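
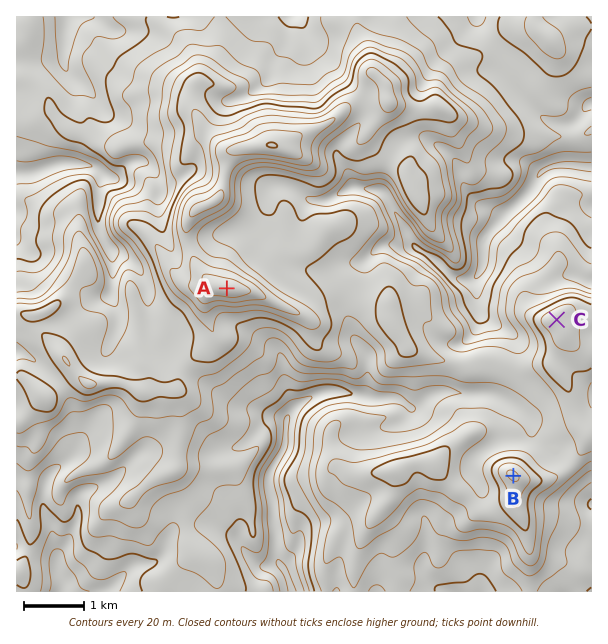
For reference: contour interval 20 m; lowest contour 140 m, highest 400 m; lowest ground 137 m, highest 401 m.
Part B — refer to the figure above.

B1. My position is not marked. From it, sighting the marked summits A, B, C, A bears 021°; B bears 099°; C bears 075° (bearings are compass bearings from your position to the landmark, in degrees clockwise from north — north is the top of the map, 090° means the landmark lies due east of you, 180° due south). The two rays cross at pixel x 175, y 422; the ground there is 275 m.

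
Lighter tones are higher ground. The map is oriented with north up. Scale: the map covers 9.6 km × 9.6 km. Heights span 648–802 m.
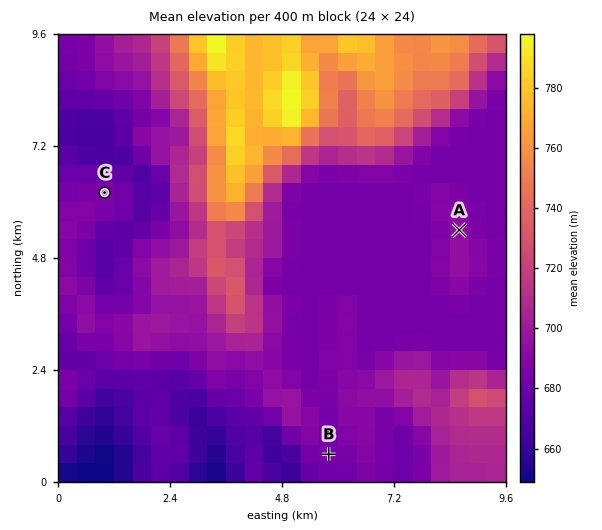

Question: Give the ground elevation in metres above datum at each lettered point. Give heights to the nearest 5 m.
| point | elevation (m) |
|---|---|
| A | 695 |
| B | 685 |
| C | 685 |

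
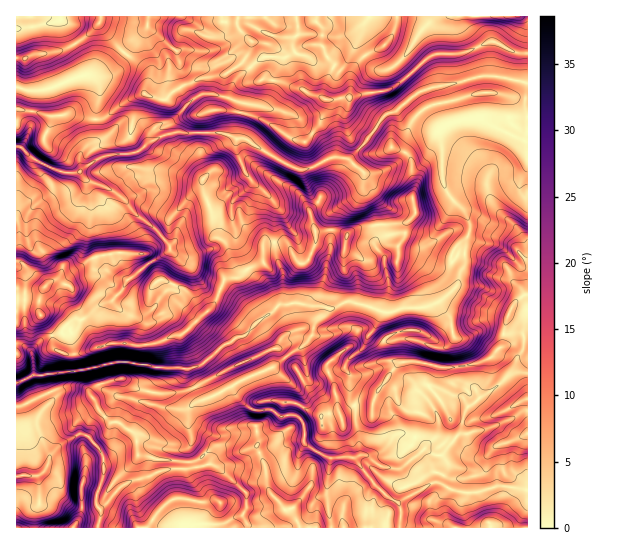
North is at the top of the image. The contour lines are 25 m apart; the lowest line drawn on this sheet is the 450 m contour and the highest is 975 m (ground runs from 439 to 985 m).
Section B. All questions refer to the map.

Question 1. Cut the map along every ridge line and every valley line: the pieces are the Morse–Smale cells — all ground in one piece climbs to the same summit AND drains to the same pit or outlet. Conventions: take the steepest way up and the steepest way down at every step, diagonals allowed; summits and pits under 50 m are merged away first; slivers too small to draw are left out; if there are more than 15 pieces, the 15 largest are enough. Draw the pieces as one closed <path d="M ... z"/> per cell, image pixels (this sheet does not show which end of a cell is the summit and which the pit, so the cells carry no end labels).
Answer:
<path d="M418 93l-23 19-8 1-37 46-19-2-24 12-13-1-49-29-10 0-10-6-42-1-18 3-15 6-13 11-28 3-24 12-5 6 6 7 16 5 20 12 19 22 10 6 10 10 10 14-42 30-6 11-12 11-12 4-17 15-11 1-10 12-8 2 0 12 10 6 11 2 40-12 32 2 13-2 12-7 11-1 30-28 13-28 14-2 8-8 17-7-1-15 3-3 20-1 9 15 7 6 6-3 7-15 0-15 23 0 9 4 15-8 44-4-1 11-6 11 0 4 22 3 18 11 11 0 9-10 6 0 0-12 6-15-8-17-12-11-7-12-1-36-4-15 4-8-12-12z"/><path d="M315 16l-92 0 0 5 14 0 3 9-26 7-9-1-16-7-6 2-15 27 0 21 5 12-8 9-16-4-5-3 4-11 0-9-6-8-17-12-23 19-12 3 9 10 1 10-4 14 0 28-1 4-8 4-7 10 1 14 20-12 8-2 24-2 25-16 17-5 8 0 42 1 10 6 10 0 49 29 13 1 24-12 19 2 37-46 8-1 27-21 59-15 16 0 26 7 5-1 0-28-18-3-16-10-4 0-28 12-28 2-9 5-15 15-20 14-63 11-4-2 0-7 10-28-6-6-6-12 2-16-7-7z"/><path d="M351 301l-8 2-9 5-36-5-17 1-10 9-12 7-13 15-9 2-14 8-22 20-12 4-31-1-39-7-38 10-42 5-6-2 0-15-2-8-8-6-6-1-1 62 7-1 36-17 22-1 8 6 10 16-10 14-1 14 9 9 6 13 10-6 15-18-1-1 4-3 6 8 1 16 21 5 30 3 12-4 4-5-13-12-4-16 0-15 3-6 7-4 13-4 20-10 6 10 10 10 8 4 12-2 4-9 24 3 4 2 4-4 0-6-15-14 5 0 10-5 3-4 5 9 6 0 13-9 12-3 13-16 8-4 5-14 7-8 1 3 13 11 21-2 23 8 10 1 10-9-2-20-14-16-15 5-20 0-20 5-8-5z"/><path d="M406 223l-44 4-15 8-9-4-21 1-1 10-4 11-4 8-6 3-7-6-9-15-20 1-3 3 1 15-17 7-8 8-14 2-13 28-30 28-11 1-12 7-13 2-32-2-40 12-17-4-4-4-1-10-3-1-6 3-11 12 1 23 6 2 42-5 38-10 39 7 31 1 12-4 22-20 14-8 9-2 13-15 12-7 10-9 17-1 36 5 9-5 8-2 31 11 11 0 9-4 27-1 13-7 14-13 9-25 0-8-6-1-9 10-11 0-18-11-22-3 0-4 6-11z"/><path d="M21 147l-5 0 0 152 21 2 2 2 0 8 12 22 6 2 4-2 10-12 11-1 17-15 12-4 12-11 6-11 42-30-10-14-10-10-10-6-24-26-31-13-7-8-12 1-20-6-14-8z"/><path d="M270 409l-2 1-3 12-9 5 3 15-4 5-14 4-11-6-12 0-13 9 5 10 9 4 28 26 0 15-4 5 4 12 2 2 116 0 3-33 7-10-18-24-4-4-22 2-14-7-13-10 0-17-5-8-5-2-15 1z"/><path d="M527 16l-210 0-1 6 7 7-2 16 6 12 6 6-10 28 0 7 12 2 55-11 20-14 15-15 9-5 28-2 28-12 4 0 24 12 9 0z"/><path d="M469 237l-4 4 0 12 16 2 14 8 8 1 5 5 4 12 12 13-11 11-5 10-5 30-13 14-27 8-21 1-25-7-18 2-22 28-6 14-16 1 1 19 4 12-1 9 2 9 8 1 12-4 4-3 7-11 7-5 19 6 7 9 11-11 3-7 0-11-8-16 6-7 6-4 16 4 10 11 26-19 12-12 11-4 10 1 0-104-7-2-20-20-6-3-14-1z"/><path d="M475 253l-10 1 0 8-9 25-19 16 14 16 2 20-10 9-10-1-23-8-21 2-13-11-1-3-7 8-5 14-8 4-10 12 0 4 4 5 0 21 5 10 17 0 6-14 22-28 18-2 25 7 21-1 27-8 13-14 5-30 5-10 11-11-12-13-4-12-5-5-8-1z"/><path d="M481 119l-22 1-19 10-1 5 4 15 1 36 7 12 12 11 6 12 2 6-3 10 2 2 31 8 20 20 6 1 1-126z"/><path d="M522 372l-15 4-12 12-26 19-7-10-16-5-5 1-9 8-1 2 8 16 0 11-3 7-12 12 10 6 8 1 5 6-2 8-7 13 12 6 16 4 15-1 13-5 34 2 0-115z"/><path d="M405 433l-11 3-9 13-7 4-9 3-8-1-8 3 26 31 20 14 2 7 0 18 127-1-1-38-33-2-23 6-21-4-13-7 8-12 0-11-6-4-5 0-9-6-1-4-6-6z"/><path d="M211 464l-24 5-21 0-41 15-25 25 1 6-4 12 150 1-4-11 4-8 0-15-28-26z"/><path d="M89 75l-47 16-16 0-9-4-1 59 5 1 12 12 14 8 20 6 12-1 2-3-1-14 7-10 8-4 1-4 0-28 4-14-3-13z"/><path d="M81 387l-22 1-43 19 1 121 18-1 0-14 5-14-3-22 8-7 4-13 10-12 8-5 14-7 7 2 1-12 10-14-10-16z"/>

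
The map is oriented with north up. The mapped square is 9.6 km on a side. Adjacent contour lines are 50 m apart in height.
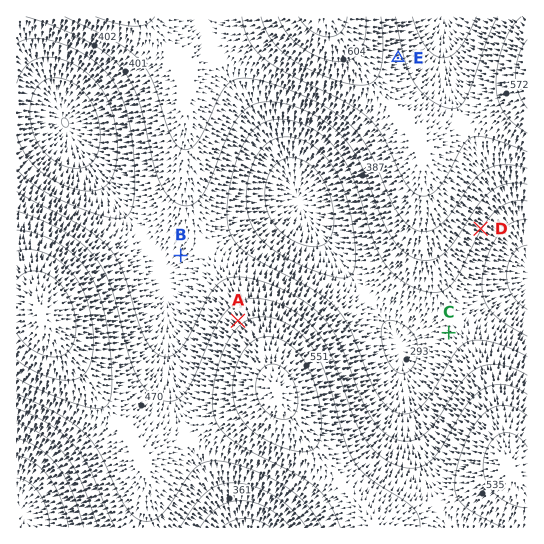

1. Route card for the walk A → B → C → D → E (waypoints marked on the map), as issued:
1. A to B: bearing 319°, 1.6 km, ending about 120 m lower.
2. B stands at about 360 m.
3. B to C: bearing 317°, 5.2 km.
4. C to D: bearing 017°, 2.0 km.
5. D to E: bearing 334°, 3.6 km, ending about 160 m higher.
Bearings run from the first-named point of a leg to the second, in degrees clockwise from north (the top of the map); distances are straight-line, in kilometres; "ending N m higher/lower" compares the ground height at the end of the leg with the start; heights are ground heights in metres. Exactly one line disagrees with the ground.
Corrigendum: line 3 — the bearing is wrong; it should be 106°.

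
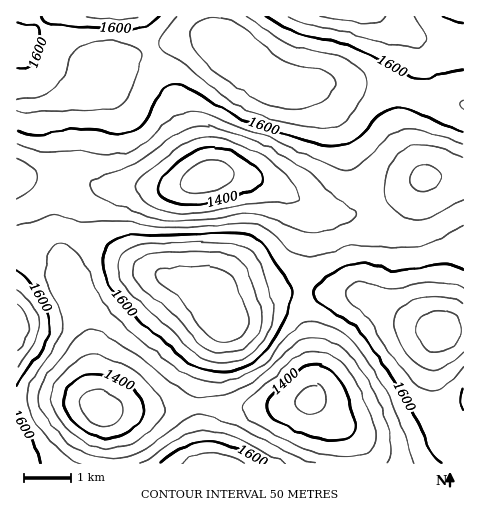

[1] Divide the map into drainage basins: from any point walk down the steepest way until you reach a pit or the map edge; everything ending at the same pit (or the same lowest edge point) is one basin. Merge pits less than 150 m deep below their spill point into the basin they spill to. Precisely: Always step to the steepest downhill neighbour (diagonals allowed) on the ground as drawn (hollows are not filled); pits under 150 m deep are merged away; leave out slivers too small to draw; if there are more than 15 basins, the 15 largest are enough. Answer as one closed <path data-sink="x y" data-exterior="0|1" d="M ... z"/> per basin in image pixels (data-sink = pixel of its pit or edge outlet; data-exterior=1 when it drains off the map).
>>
<path data-sink="207 178" data-exterior="0" d="M208 38l-27 1-66 23-9 5-5 10-9 9-14 7-36 12-26 1 0 152 5-8 20-17 9-5 11 0 29 11 51 29 41 13 20 9 7 5 12 20 10-3 26-12 26-8 26-1 46 3 13 4 32 19 34 13 8 1 21-3 1-223-38-6-36-12-20-3-54 0-21 3-15-1-16-8-41-34z"/><path data-sink="101 409" data-exterior="0" d="M463 16l-446 0-1 89 20 1 37-11 19-9 18-22 77-26 21 0 13 5 43 35 21 9 31-3 54 0 20 3 36 12 37 6z"/><path data-sink="312 399" data-exterior="0" d="M309 291l-18 0-24 5-47 19 0 13-15 39-6 23-1 31 6 41 2 2 256 0 0-11-11-15-7-15-10-37 0-33 7-21-41-15-40-22z"/>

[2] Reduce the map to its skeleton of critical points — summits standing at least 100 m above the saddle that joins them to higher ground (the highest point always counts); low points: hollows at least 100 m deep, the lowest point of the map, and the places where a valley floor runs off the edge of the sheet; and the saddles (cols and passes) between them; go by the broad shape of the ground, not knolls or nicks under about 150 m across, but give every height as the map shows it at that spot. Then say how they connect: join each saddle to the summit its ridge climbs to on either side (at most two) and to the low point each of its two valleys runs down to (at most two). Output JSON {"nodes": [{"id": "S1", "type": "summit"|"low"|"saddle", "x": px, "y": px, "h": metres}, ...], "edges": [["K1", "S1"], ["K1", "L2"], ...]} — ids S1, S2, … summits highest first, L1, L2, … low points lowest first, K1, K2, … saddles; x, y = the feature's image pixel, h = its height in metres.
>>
{"nodes": [
{"id": "S1", "type": "summit", "x": 215, "y": 307, "h": 1792},
{"id": "S2", "type": "summit", "x": 441, "y": 330, "h": 1781},
{"id": "S3", "type": "summit", "x": 229, "y": 49, "h": 1749},
{"id": "S4", "type": "summit", "x": 17, "y": 328, "h": 1743},
{"id": "S5", "type": "summit", "x": 215, "y": 463, "h": 1694},
{"id": "L1", "type": "low", "x": 101, "y": 409, "h": 1319},
{"id": "L2", "type": "low", "x": 207, "y": 178, "h": 1320},
{"id": "L3", "type": "low", "x": 312, "y": 399, "h": 1340},
{"id": "L4", "type": "low", "x": 360, "y": 17, "h": 1479},
{"id": "K1", "type": "saddle", "x": 411, "y": 94, "h": 1614},
{"id": "K2", "type": "saddle", "x": 302, "y": 292, "h": 1596},
{"id": "K3", "type": "saddle", "x": 56, "y": 228, "h": 1553},
{"id": "K4", "type": "saddle", "x": 61, "y": 178, "h": 1517},
{"id": "K5", "type": "saddle", "x": 376, "y": 208, "h": 1507},
{"id": "K6", "type": "saddle", "x": 199, "y": 406, "h": 1494}],
"edges": [["K1", "S3"], ["K1", "L2"], ["K1", "L4"], ["K2", "S1"], ["K2", "S2"], ["K2", "L2"], ["K2", "L3"], ["K3", "S1"], ["K3", "S4"], ["K3", "L1"], ["K3", "L2"], ["K4", "S3"], ["K4", "S4"], ["K4", "L2"], ["K5", "S2"], ["K5", "S3"], ["K5", "L2"], ["K6", "S1"], ["K6", "S5"], ["K6", "L1"], ["K6", "L3"]]}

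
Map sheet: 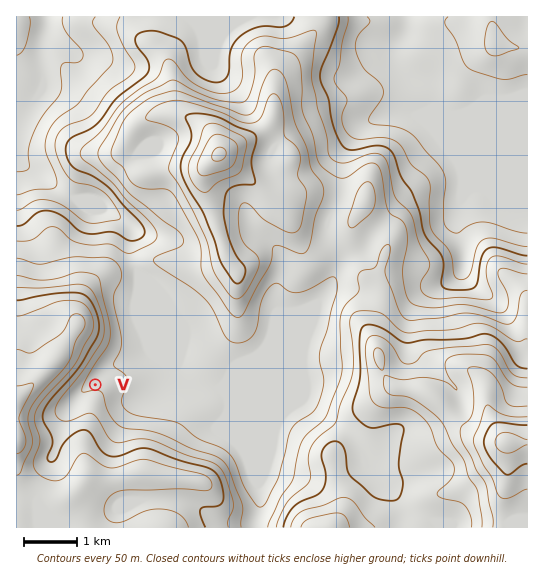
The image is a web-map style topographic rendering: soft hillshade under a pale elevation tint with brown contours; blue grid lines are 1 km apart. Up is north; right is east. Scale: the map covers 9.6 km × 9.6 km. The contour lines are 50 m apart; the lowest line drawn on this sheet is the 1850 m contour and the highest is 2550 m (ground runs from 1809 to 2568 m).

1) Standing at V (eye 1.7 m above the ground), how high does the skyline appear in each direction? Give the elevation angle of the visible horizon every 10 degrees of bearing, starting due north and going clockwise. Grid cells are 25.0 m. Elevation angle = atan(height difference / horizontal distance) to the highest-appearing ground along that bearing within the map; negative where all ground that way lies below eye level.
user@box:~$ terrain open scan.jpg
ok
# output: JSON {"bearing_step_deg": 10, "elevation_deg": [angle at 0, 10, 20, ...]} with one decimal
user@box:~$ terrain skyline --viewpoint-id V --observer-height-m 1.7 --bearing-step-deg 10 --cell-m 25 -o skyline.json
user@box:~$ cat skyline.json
{"bearing_step_deg": 10, "elevation_deg": [7.9, 3.6, 1.3, 3.0, 2.0, 2.1, 0.9, 0.2, 1.7, 2.3, 2.9, 1.7, 2.7, 3.5, 4.8, 5.9, 6.1, 5.9, 6.8, 7.2, 6.8, 5.3, 5.6, 8.8, 9.4, 9.9, 11.6, 13.6, 15.6, 17.0, 17.8, 17.8, 16.8, 15.1, 12.8, 11.0]}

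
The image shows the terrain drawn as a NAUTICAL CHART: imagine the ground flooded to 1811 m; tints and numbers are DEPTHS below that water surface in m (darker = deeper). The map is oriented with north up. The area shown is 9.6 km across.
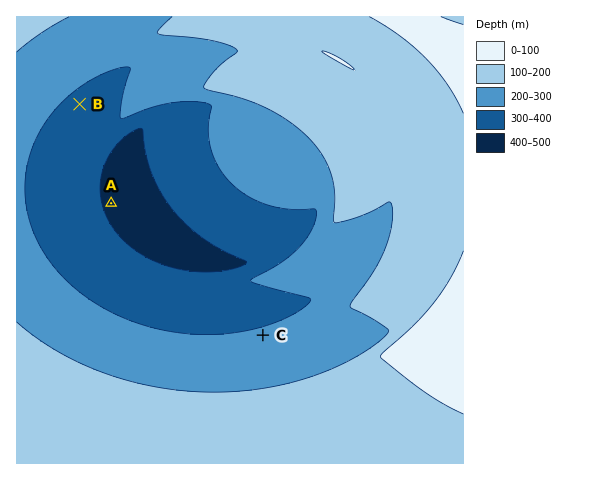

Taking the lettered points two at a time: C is higher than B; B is higher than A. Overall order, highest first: C B A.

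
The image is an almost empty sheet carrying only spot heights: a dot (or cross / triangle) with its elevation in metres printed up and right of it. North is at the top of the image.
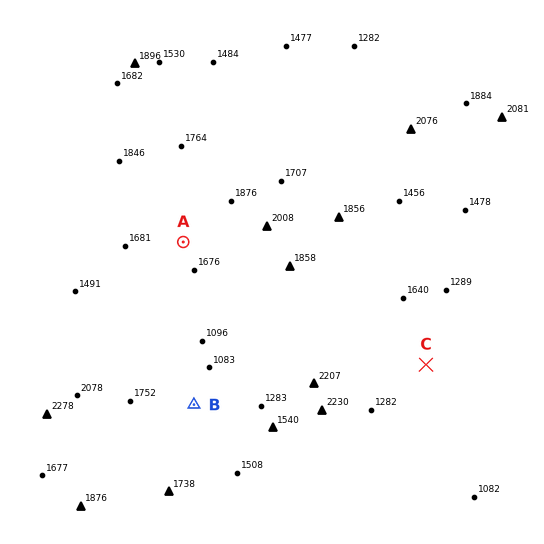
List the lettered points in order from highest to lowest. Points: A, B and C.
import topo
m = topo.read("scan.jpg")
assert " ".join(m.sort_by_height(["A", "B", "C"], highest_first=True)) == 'A B C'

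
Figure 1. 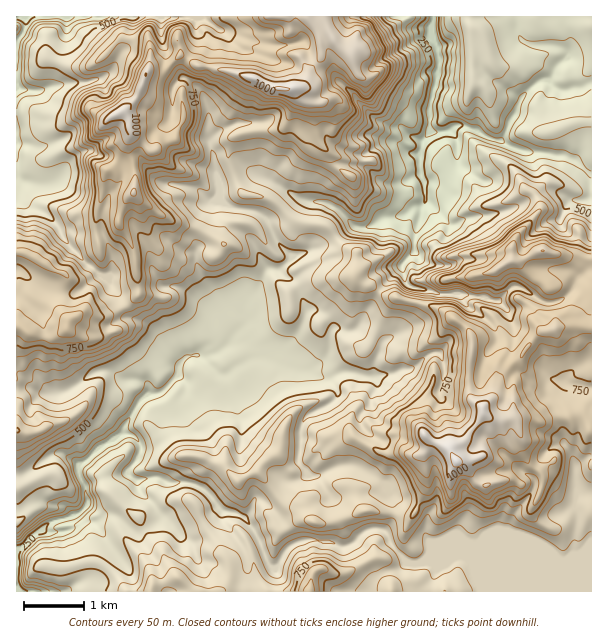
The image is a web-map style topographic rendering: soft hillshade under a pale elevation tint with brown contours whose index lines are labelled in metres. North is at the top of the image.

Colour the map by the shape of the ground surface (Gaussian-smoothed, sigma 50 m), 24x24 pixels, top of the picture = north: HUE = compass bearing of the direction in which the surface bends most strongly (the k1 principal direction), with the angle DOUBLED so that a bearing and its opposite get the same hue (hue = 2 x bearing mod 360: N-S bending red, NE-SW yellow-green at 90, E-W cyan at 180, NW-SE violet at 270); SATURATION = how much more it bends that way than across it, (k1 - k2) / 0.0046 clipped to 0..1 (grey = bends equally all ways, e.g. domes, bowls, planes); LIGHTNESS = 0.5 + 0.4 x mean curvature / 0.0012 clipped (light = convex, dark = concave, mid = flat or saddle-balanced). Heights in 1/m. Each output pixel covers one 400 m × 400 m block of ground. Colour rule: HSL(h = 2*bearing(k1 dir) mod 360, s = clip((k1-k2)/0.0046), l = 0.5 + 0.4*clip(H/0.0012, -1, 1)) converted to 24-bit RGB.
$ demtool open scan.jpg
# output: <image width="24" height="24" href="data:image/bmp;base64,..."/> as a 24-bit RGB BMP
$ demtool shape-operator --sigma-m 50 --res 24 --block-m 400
<image width="24" height="24" href="data:image/bmp;base64,Qk32BgAAAAAAADYAAAAoAAAAGAAAABgAAAABABgAAAAAAMAGAAATCwAAEwsAAAAAAAAAAAAAiQCcMdM2U6JpXnyBOo6+4L2ZgobLTWW1uIOKZGuHPKu1Q0/B99HWV3XTSXR6brpliW2lXYmhpHmQeXJ+f39/f39/f39/f39/EKrMwbbWpYu2g5arWDh4WrxuhLppcTdhpLaRlruEmxVfFXZHus59WRot1Iy8tkrOe5Y7aHV8gn9yf39/f39/f35+hHhicX10ALQIFS4Fxk61m1VsnqhmTo5PeD5LdZxda6umwzOHxlhvvyuhz+0Nk9E8Gz0OTBAm3dd6fWUxUW1HcHpNaU1HmIk0kNO+aVeH0YGd1yHPADMVx1A1gL+hn1mif2WjxuXMOxEmQYAZqq9XdqmdkahjfFeS08vzQWHJ6nd/ggytIr9k07teG1Za3fiRK1RAYWaWq3a0qaLNIwDBw+3EkYk+iHMkYWUbdCcTU4ekxZnnar2LUo9ch0Jdh6OskmRgVjZJo1lIIhLX/28lsu/Qiq/p+akvZr+sXTB7YJU0WJMkQxAEKNJ91XroXjTVz8PszuDxmubiLS1j0JmwLHqqvYOLd3E8fTtDYD/O0/LuJTqe0/DLgZrRcSA2Mr5N436iNB5y2szuuJXWYa93IYM2QGIHQ8pbQ4hDXlA2wcByNjZytX6aPxzCmZ/Lr5vNa6XYUjqM2J9el8rr1pDLl0Y7YYmo06qOLxdIhc2KV704gmm19NfuVXyrKHibfceHiHKAdIB3eIVjV21VQW9d9cvbG49wpaxXN2KzUHa2udyUg1csUhky8PTXb6C/f4u3fVO0iZ2zopJKSEMpK2cn1IKoomGHPXEjQ6BBj29sd4OIeH11Z4BpVnRCn19NO6VZl3VCPF5AiFNzzhtzwN6PnIs+xLtsbj9ZZmxRi3dWd0I7p4BXf31AN0YaRnJJc5iSV1KKeZ1fjmxyeIiBgIN4enNudWliiFBMlKFTkqNEFVQjo2sB3cyYOJqRvWudpXhDeHNUWYJYiJLWoIrUq7vYu7rkiqvZQnRsgHBsdYaQc4Z3gIN2hWx1dntXp6F5TpiXtYGLRHZvgVyo2TS1PtU4a3jPOVl64oOvoKvKW1egnmNzWJWm58DXY5O0wyNNfEs9VYpSXYaBe4J+dnh+cl2BnsWNnlRUjVtXPmJFo1pUQYBpndjvzPP66FKwZw5ej9WfyX7Di3SllX5sem1HQZcrpEF5ozmEk+e/1FE9VkhkZHNWa3FmXnKGvHGMimiWqIKTjsLEyPz0TwDipDoAMxIAPzgBAJAHlDQBWM8tUpBci5hIpOXdwFDYiSAXk74+0iOsoMa9ejynwMiSRohdNYlHQZl+aYaogHCw29WbcYgVAjdL/0KQcnL/zo/15Lf0XNO/gJVEU4umxdTkpkx0OA804WF/j+V9qzOnlmtFM1Rt3KvTgjrJRprTomZIQWA5YN2iqL7i6Z3vEgWHdOaqbI/UWW7K99bUKrnyqK3uzRDQk2w9YhJIXW+9t0PS549xY9JSxOjuTHWzn1Vzzjk2aiNToNTHuc/jfQ4vSm4HQEwiK19Oj3xAnXUuRlojJ1sZ/4x9BC4vfOGBd31YSqB2RidQ2pld5rCbg+G/YyEkYUQvVjJqlN3FkNHbazIlOiIRgzhCs+6rWKPBWnaqRkyKTIF0iK/W0mHHgeqBnDFzMHw9j1x/eYBgGxo37PXWit5JTgoXI+ckI9NPPjN9h49NZ0E/n26IflVyoOm861HOMdDIKSdzqLJ6T3eMgk1DiuKvlT+ux5GzdUBbk0mEllCGORC9U1kA3rh/fL3k6nPNObraijGwm2ptdVBiUJZ/ps62ZdNIH9Iwey1HGEBgl8izUDq1ge6UcBoKZ0kaf30uYpNmqK+AhWSuLRpy8ND7n+2vS0Rz0HFOLjukM4JeqmkuI2CLwmhOd3E20cVzGZYzLJE5fM5oXgRZgHYPrHIXF6amy5uqmo2tjoSmwK8/PkKAhczbTrrX9r/UyKN0IdzNhBp9ZT8+k1dZwVrIp+3bs+Pmrrb2twAoRo50hLNcDCFP7sfSbsq/S0GNTbhfWoOAinxmtSDTRI9rt64PFjgCGkQy+N7Teg5t7QTWy+H31Oj3gb7pxkR51J+IMQIt0vnV2tPyQrKtBQ8uzsKWs4dvjXWpU6yATJOJn2h2JDLFjcO4P1yB89jqHlhv2/Wg6CP/RsLPaoJJX0IsVSoiY8gbyTtkYpPD6+7dINa/bVPOGAQvwclvoLeOYWZ7jGFgh11QhIZgAFJO7c8vD1xQK2kRwdEB/+QWutwAWw81jhxJsUZ7pFbZb2vce8KKJa5k5u1ibSA45kW2HgdvitmWm6l1alZzm4WYfoKYeX+c"/>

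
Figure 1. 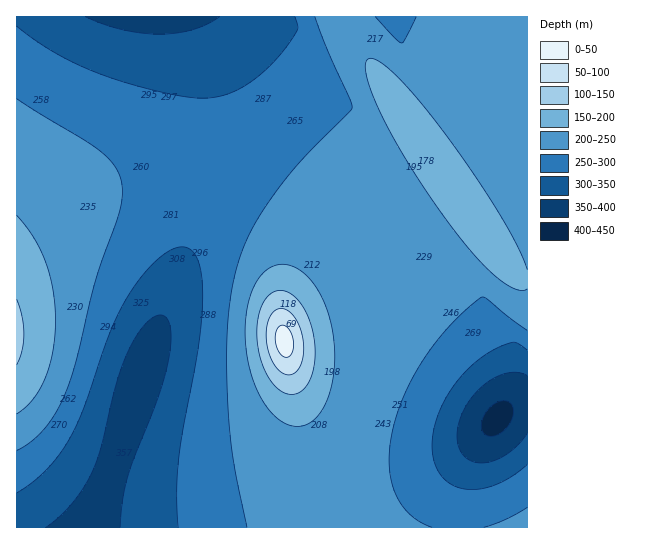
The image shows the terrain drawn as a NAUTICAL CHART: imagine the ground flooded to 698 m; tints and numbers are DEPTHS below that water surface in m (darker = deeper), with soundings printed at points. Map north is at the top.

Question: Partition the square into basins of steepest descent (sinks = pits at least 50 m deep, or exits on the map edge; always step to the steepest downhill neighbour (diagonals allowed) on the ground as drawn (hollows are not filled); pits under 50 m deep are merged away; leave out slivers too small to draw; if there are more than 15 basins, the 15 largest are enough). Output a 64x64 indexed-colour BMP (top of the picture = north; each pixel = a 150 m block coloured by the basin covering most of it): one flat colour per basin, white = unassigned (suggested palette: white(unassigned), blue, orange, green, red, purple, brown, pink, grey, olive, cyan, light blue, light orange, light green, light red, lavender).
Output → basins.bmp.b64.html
<image width="64" height="64" href="data:image/bmp;base64,Qk12CAAAAAAAAHYAAAAoAAAAQAAAAEAAAAABAAQAAAAAAAAIAAATCwAAEwsAABAAAAAAAAAA////ALR3HwAOf/8ALKAsACgn1gC9Z5QAS1aMAMJ34wB/f38AIr28AM++FwDox64AeLv/AIrfmACWmP8A1bDFABERERERERERERERERERERERERESIiIiIiIiIiIiIiIiERERERERERERERERERERERERERIiIiIiIiIiIiIiIiIRERERERERERERERERERERERERIiIiIiIiIiIiIiIiIhEREREREREREREREREREREREREiIiIiIiIiIiIiIiIiERERERERERERERERERERERERESIiIiIiIiIiIiIiIiIRERERERERERERERERERERERERIiIiIiIiIiIiIiIiIhERERERERERERERERERERERERIiIiIiIiIiIiIiIiIiEREREREREREREREREREREREREiIiIiIiIiIiIiIiIiIRERERERERERERERERERERERESIiIiIiIiIiIiIiIiIhERERERERERERERERERERERERIiIiIiIiIiIiIiIiIiEREREREREREREREREREREREREiIiIiIiIiIiIiIiIiIREREREREREREREREREREREREiIiIiIiIiIiIiIiIiIhERERERERERERERERERERERESIiIiIiIiIiIiIiIiIiERERERERERERERERERERERERIiIiIiIiIiIiIiIiIiIRERERERERERERERERERERERIiIiIiIiIiIiIiIiIiIhEREREREREREREREREREREREiIiIiIiIiIiIiIiIiIiERERERERERERERERERERERESIiIiIiIiIiIiIiIiIiIRERERERERERERERERERERERIiIiIiIiIiIiIiIiIiIhEREREREREREREREREREREREiIiIiIiIiIiIiIiIiIiEREREREREREREREREREREREiIiIiIiIiIiIiIiIiIiIRERERERERERERERERERERESIiIiIiIiIiIiIiIiIiIhERERERERERERERERERERERIiIiIiIiIiIiIiIiIiIiEREREREREREREREREREREREiIiIiIiIiIiIiIiIiIiIRERERERERERERERERERERESIiIiIiIiIiIiIiIiIiIhERERERERERERERERERERESIiIiIiIiIiIiIiIiIiIiERERERERERERERERERERERIiIiIiIiIiIiIiIiIiIiIREREREREREREREREREREREyIiIiIiIiIiIiIiIiIiIhERERERERERERERERERERETMiIiIiIiIiIiIiIiIiIiERERERERERERERERERERERMzIiIiIiIiIiIiIiIiIiIREREREREREREREREREREREzMzIiIiIiIiIiIiIiIiIhERERERERERERERERERERERMzMyIiIiIiIiIiIiIiIiEREREREREREREREREREREREzMzMyIiIiIiIiIiIiIiIRERERERERERERERERERERETMzMzMiIiIiIiIiIiIiIhEREREREREREREREREREREREzMzMzIiIiIiIiIiIiIiERERERERERERERERERERERETMzMzMyIiIiIiIiIiIiIRERERERERERERERERERERERMzMzMzMiIiIiIiIiIiIhEREREREREREREREREREREREzMzMzMzMiIiIiIiIiIiMRERERERERERERERERERERETMzMzMzMzIiIiIiIiIiIzERERERERERERERERERERETMzMzMzMzMyIiIiIiIiIjMzERERERERERERERERERERMzMzMzMzMzMiIiIiIiIiMzMxERERERERERERERERERMzMzMzMzMzMzMiIiIiIiIzMzMxERERERERERERERETMzMzMzMzMzMzMzIiIiIiIjMzMzMzEREREREREREREzMzMzMzMzMzMzMzMyIiIiIiMzMzMzMzMRERERERERMzMzMzMzMzMzMzMzMzIiIiIiIzMzMzMzMzMzERETMzMzMzMzMzMzMzMzMzMzIiIiIiIjMzMzMzMzMzMzMzMzMzMzMzMzMzMzMzMzMzMiIiIiIiMzMzMzMzMzMzMzMzMzMzMzMzMzMzMzMzMzMiIiIiIiIzMzMzMzMzMzMzMzMzMzMzMzMzMzMzMzMzMiIiIiIiIjMzMzMzMzMzMzMzMzMzMzMzMzMzMzMzMzMyIiIiIiIiMzMzMzMzMzMzMzMzMzMzMzMzMzMzMzMzMyIiIiIiIiIzMzMzMzMzMzMzMzMzMzMzMzMzMzMzMzMyIiIiIiIiIjMzMzMzMzMzMzMzMzMzMzMzMzMzMzMzMzIiIiIiIiIiMzMzMzMzMzMzMzMzMzMzMzMzMzMzMzMzIiIiIiIiIiIzMzMzMzMzMzMzMzMzMzMzMzMzMzMzMzIiIiIiIiIiIjMzMzMzMzMzMzMzMzMzMzMzMzMzMzMzMiIiIiIiIiIiMzMzMzMzMzMzMzMzMzMzMzMzMzMzMzMiIiIiIiIiIiIzMzMzMzMzMzMzMzMzMzMzMzMzMzMzMiIiIiIiIiIiIjMzMzMzMzMzMzMzMzMzMzMzMzMzMzMyIiIiIiIiIiIiMzMzMzMzMzMzMzMzMzMzMzMzMzMzMyIiIiIiIiIiIiIzMzMzMzMzMzMzMzMzMzMzMzMzMzMyIiIiIiIiIiIiIjMzMzMzMzMzMzMzMzMzMzMzMzMzMzIiIiIiIiIiIiIiMzMzMzMzMzMzMzMzMzMzMzMzMzMzIiIiIiIiIiIiIiIzMzMzMzMzMzMzMzMzMzMzMzMzMzMiIiIiIiIiIiIiIjMzMzMzMzMzMzMzMzMzMzMzMzMzMiIiIiIiIiIiIiIi"/>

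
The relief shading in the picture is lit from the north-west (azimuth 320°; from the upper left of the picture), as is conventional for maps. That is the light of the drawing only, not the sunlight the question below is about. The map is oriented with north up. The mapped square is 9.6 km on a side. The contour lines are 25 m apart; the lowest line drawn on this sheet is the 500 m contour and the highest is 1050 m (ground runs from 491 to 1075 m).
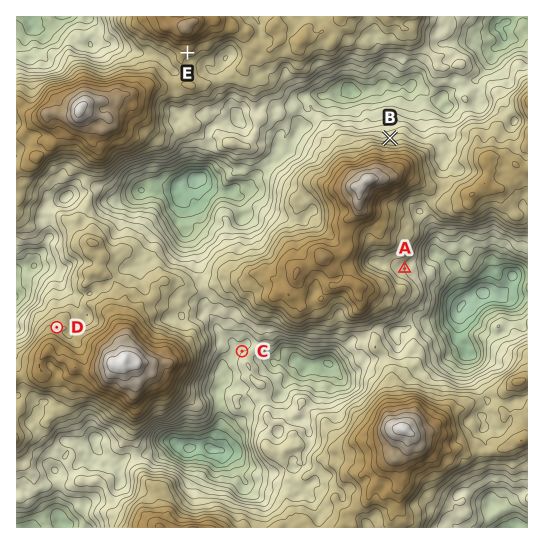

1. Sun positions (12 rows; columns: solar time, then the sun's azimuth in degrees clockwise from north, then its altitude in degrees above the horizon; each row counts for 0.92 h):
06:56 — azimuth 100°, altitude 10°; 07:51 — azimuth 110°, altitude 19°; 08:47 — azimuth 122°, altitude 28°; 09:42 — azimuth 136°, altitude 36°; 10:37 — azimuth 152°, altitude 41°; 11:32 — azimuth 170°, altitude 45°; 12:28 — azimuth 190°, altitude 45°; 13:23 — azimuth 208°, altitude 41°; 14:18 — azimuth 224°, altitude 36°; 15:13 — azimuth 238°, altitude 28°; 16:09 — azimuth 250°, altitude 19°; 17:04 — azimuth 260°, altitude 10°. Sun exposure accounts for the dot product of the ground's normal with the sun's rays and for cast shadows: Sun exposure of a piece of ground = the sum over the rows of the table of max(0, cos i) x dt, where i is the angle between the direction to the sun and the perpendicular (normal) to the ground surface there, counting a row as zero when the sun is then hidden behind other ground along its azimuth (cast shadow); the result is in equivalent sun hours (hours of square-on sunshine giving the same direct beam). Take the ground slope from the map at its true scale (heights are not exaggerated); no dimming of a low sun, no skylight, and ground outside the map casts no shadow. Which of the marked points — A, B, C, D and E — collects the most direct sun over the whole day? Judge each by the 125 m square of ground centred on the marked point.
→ E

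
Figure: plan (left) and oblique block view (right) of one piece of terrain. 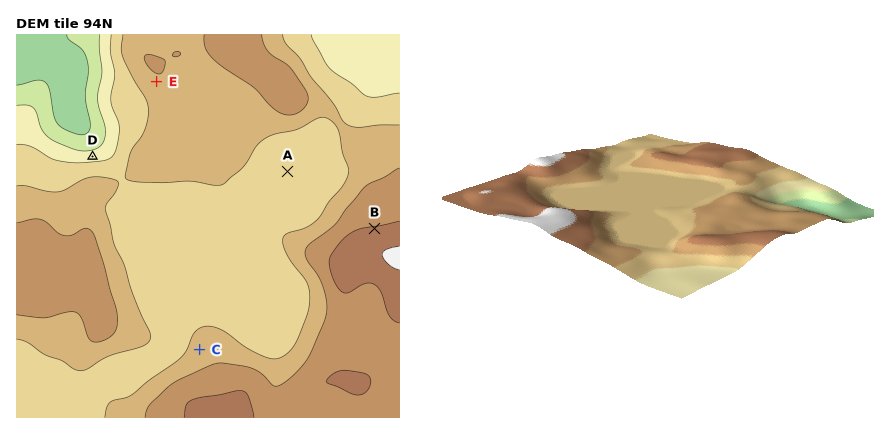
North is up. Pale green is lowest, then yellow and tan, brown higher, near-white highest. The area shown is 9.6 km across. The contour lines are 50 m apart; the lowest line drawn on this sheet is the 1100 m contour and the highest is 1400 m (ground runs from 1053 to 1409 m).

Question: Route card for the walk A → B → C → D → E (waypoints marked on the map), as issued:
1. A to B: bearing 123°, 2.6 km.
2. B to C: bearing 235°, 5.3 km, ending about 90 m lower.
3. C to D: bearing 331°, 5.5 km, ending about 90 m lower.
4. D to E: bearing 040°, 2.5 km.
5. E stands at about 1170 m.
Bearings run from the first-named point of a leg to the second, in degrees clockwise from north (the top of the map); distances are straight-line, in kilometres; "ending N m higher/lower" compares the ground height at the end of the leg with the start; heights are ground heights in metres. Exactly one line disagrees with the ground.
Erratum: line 5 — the height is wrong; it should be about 1290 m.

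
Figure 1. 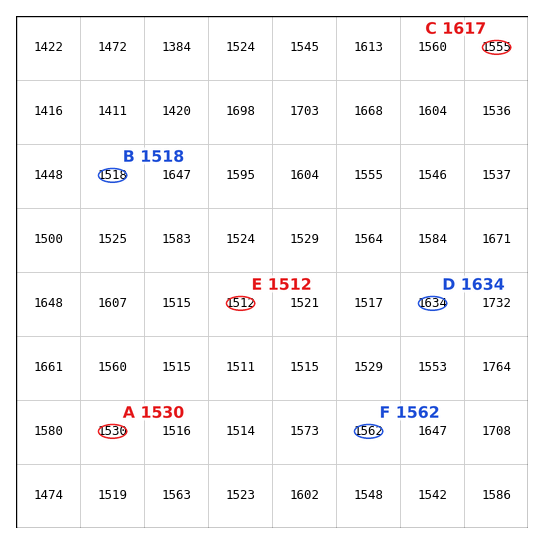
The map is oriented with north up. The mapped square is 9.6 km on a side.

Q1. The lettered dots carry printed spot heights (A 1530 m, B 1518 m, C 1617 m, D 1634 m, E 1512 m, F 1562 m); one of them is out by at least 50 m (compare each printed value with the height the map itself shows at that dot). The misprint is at C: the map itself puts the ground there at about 1555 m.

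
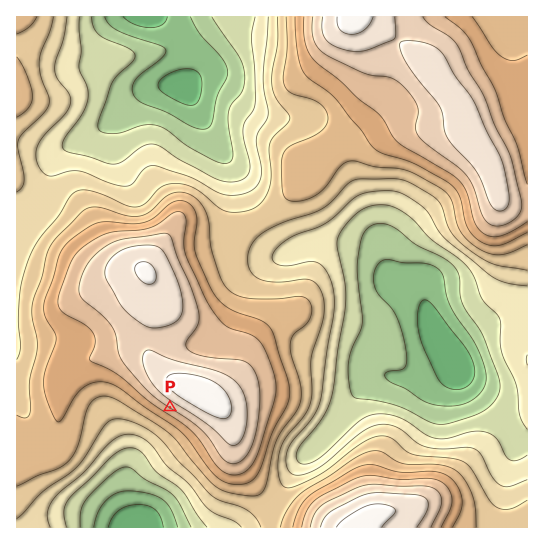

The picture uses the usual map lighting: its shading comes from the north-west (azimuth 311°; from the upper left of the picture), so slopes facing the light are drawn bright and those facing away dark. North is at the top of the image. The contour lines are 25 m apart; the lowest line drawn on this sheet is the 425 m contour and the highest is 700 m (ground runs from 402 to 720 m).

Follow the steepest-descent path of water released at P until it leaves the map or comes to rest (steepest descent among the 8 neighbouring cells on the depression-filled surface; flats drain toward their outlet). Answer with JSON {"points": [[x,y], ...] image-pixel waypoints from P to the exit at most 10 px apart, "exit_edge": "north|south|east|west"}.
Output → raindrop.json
{"points": [[170, 407], [159, 418], [149, 429], [139, 439], [137, 450], [133, 461], [130, 471], [130, 482], [130, 493], [130, 503], [130, 514], [133, 525], [134, 527]], "exit_edge": "south"}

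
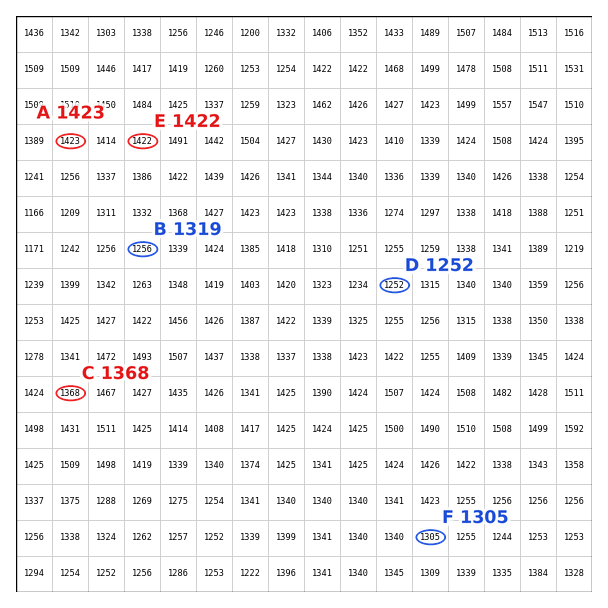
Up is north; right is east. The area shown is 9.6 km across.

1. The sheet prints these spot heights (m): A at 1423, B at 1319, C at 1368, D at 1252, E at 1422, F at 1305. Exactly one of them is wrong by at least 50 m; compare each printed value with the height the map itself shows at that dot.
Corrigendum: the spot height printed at B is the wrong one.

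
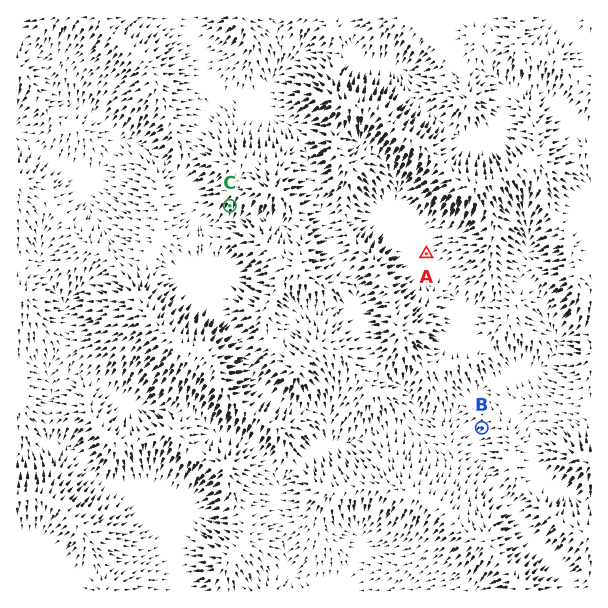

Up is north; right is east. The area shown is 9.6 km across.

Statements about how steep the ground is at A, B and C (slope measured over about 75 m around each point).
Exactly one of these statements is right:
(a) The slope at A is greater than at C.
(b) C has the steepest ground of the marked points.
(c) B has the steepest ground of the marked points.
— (b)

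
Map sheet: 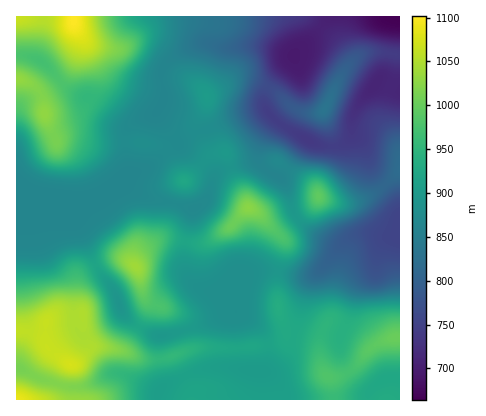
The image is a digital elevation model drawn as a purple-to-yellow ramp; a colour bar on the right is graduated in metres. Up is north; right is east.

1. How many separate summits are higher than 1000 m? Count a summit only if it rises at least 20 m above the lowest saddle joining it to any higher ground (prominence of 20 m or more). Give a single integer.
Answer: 3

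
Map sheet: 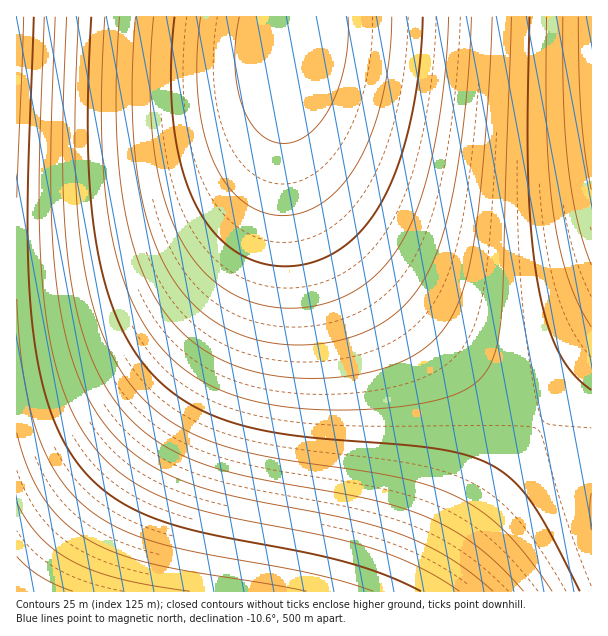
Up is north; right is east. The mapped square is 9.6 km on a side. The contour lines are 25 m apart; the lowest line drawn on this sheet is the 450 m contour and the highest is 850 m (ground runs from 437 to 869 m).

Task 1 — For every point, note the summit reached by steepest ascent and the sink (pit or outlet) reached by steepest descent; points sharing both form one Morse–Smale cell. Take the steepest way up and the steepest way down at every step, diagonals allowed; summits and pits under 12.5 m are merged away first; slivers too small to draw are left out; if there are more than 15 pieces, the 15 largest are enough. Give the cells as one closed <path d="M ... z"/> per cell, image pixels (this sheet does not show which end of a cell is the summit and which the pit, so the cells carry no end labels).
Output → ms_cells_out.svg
<path d="M285 84l-8 38-13 28-11 15-22 22-18 13-48 24-51 16-49 7-49 2 1 343 409 0 58-92 57-74-113-98-55-55-42-51-17-25-13-27-7-21-6-29z"/><path d="M591 16l-299 1 0 16-6 48 2 39 10 42 21 42 25 36 29 33 73 71 94 82 52-58z"/><path d="M291 16l-274 0-1 232 28 0 34-2 60-12 45-17 30-17 18-13 27-28 12-19 7-18 9-39 6-50z"/><path d="M543 427l-3 0-5 5-51 68-32 48-24 44 164-1 0-123z"/><path d="M591 368l-50 57 50 43z"/>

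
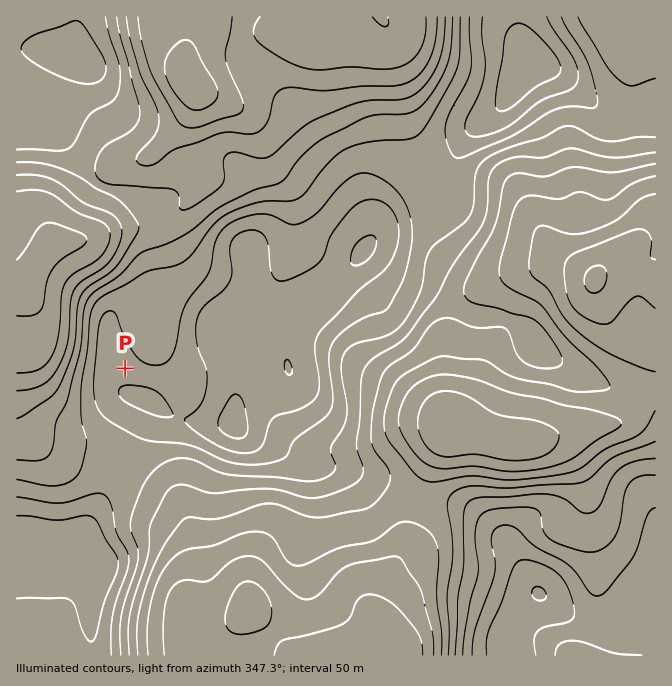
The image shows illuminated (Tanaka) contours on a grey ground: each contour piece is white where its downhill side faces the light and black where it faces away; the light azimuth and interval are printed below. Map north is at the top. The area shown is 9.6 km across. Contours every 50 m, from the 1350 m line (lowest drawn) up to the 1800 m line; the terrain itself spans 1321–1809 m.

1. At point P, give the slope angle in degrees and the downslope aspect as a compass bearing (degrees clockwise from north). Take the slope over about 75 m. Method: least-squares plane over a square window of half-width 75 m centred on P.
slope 5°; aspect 223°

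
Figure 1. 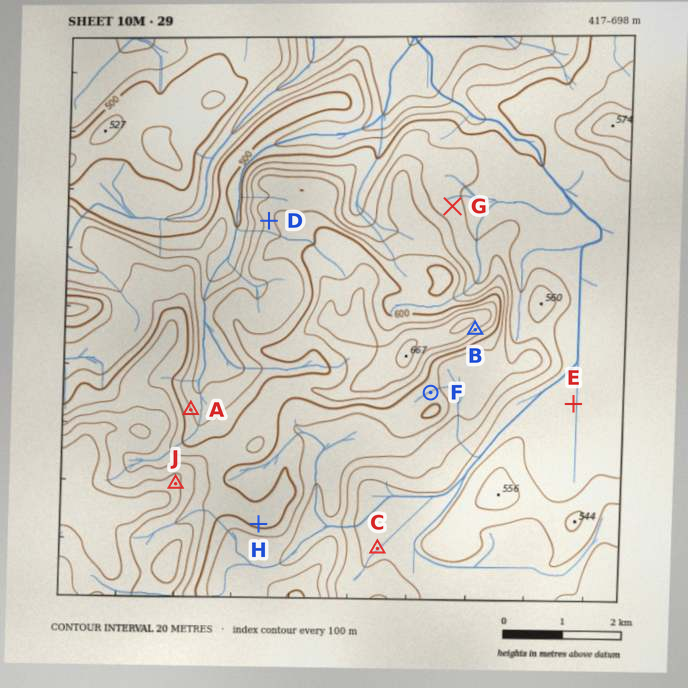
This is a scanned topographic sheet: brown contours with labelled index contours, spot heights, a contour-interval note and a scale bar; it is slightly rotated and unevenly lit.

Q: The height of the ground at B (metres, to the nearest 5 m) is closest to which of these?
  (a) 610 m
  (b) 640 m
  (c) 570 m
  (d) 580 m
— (b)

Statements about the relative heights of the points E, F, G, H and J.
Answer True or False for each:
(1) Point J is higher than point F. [True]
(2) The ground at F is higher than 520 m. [True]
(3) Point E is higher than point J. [False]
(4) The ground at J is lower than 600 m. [False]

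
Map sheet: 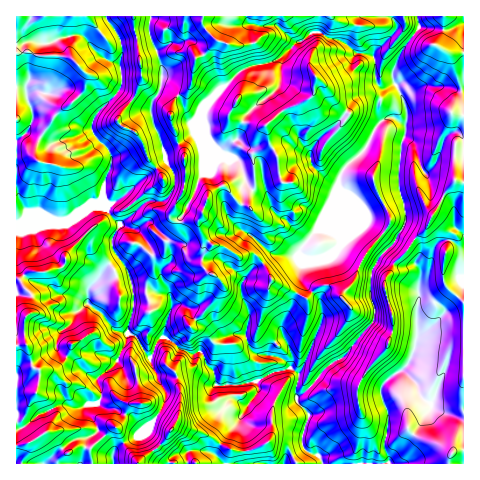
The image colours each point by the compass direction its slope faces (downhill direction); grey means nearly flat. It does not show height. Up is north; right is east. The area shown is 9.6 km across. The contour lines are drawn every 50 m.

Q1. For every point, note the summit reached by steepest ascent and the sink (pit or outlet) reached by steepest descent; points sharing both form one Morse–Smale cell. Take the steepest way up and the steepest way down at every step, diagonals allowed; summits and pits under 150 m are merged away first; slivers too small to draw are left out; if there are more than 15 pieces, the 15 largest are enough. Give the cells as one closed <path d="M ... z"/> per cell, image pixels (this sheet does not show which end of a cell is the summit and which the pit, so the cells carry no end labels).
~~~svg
<path d="M417 16l-401 1 0 206 5 1 13-6 16 0 7 3 9 0 16-7 9-7 14 0 7 10 8 7-8 15 1 10 6 9-17 14-14 18-1 12 13 10 16 19 18 5 16 21 3-2 4-13 5-5 12 6 7 7 12 4 8-2 5 12 8 8 2 12 2 2 18-1 2 14 6 5 5 0-11 19-15 17-7 13 0 3-9-5-14-1-7 4-11 1-5 5-1 4 295-1 0-213-15-10-9 1-6 7-5 23-9 11 1-10-4-6-17 1-19-11 13-13 12-21-2-16-5-18 0-21 2-23 5-11 1-22-7-20-7-11 0-9 9-21 18-23z"/><path d="M98 206l-7 1-9 7-16 7-9 0-7-3-16 0-18 6 1 240 95 0 3-15 5-5 17-7 17-16 7-10 6-18-10-15 1-3 17 3 11-4 8 0 15 11 5 1 2-2-2-12-8-8-5-12-8 2-12-4-7-7-12-6-5 5-4 13-3 2-16-21-18-5-16-19-13-10 1-12 14-18 17-14-6-9-1-10 8-15-8-7-7-10z"/><path d="M463 16l-45 0 2 11-18 23-9 21 0 9 7 11 7 20-1 22-5 11-2 23 0 21 5 18 2 16-12 21-13 13 19 11 17-1 4 6-1 10 9-11 5-23 6-7 9-1 11 8 4 1z"/><path d="M194 374l-8 0-11 4-18-2 10 17-3 11-10 17-7 7-10 9-17 7-5 5-2 5 0 10 55 0 7-9 11-1 7-4 23 4 7-14 15-17 10-18-6-2-4-4-2-14-23 1z"/>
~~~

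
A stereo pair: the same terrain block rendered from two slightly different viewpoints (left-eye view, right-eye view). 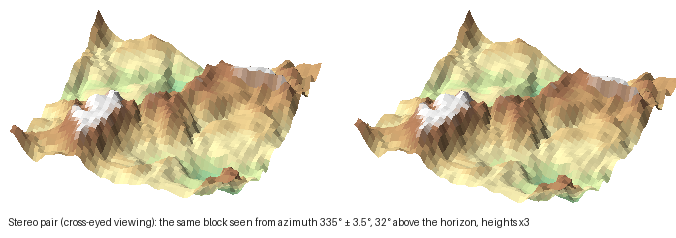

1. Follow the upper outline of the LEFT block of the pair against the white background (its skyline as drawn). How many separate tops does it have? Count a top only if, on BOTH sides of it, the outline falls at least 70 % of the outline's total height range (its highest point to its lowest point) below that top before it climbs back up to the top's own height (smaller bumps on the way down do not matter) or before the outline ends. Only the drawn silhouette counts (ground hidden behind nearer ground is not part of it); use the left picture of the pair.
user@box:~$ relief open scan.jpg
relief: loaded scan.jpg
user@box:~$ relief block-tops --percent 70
0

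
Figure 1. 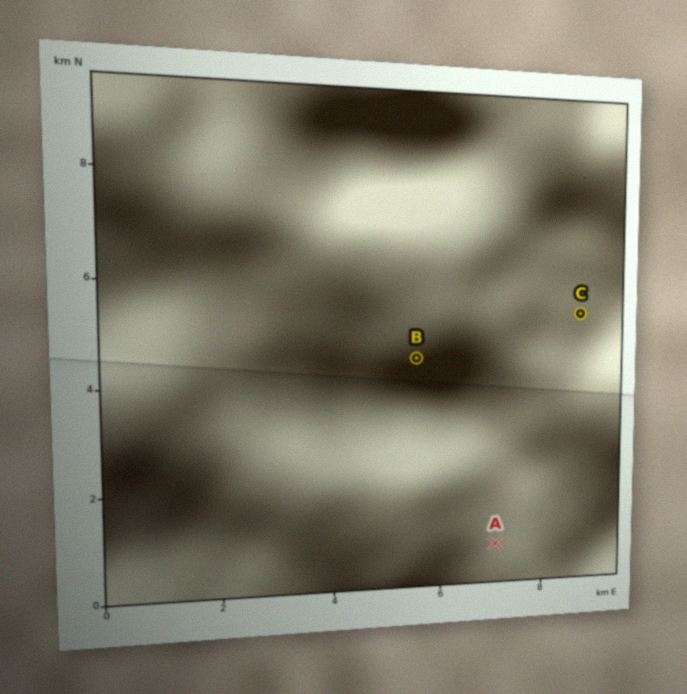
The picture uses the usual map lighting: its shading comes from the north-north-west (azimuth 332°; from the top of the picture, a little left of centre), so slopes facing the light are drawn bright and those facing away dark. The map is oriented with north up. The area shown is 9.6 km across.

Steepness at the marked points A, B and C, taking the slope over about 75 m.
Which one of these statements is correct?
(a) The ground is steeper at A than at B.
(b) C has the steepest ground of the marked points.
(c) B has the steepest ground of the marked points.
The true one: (c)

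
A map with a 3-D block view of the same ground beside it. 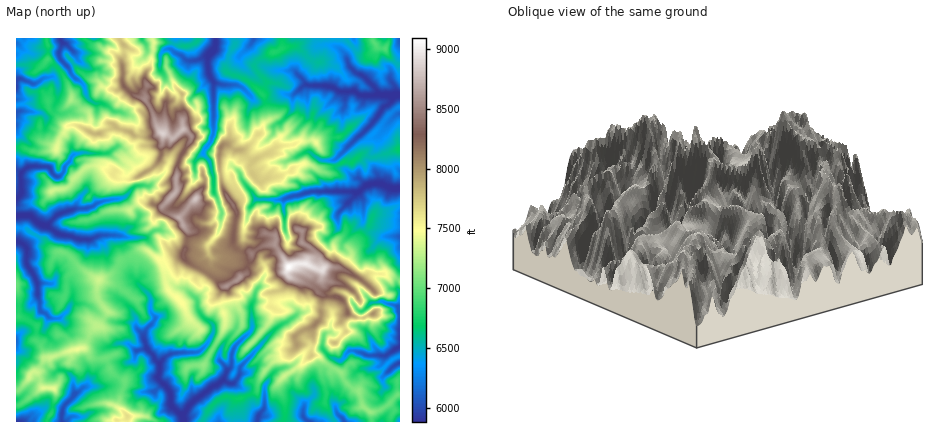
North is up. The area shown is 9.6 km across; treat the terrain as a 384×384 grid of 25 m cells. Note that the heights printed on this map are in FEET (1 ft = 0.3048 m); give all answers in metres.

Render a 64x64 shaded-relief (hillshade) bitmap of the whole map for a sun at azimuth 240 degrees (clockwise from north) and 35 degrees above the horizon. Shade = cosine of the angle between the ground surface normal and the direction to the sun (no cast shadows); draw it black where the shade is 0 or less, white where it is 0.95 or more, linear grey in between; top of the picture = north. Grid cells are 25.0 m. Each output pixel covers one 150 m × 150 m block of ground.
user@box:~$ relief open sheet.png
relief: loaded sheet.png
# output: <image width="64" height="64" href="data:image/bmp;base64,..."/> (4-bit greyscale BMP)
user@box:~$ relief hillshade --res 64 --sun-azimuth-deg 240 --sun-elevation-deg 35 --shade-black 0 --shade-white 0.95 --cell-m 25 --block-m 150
<image width="64" height="64" href="data:image/bmp;base64,Qk12CAAAAAAAAHYAAAAoAAAAQAAAAEAAAAABAAQAAAAAAAAIAAATCwAAEwsAABAAAAAAAAAAAAAAABEREQAiIiIAMzMzAERERABVVVUAZmZmAHd3dwCIiIgAmZmZAKqqqgC7u7sAzMzMAN3d3QDu7u4A////ALzNtzbd3amIeXNXQQAWvbl6zKllq8unQ73dk77e2puGmazKNt3MzLu6QlQAEmm8y4nLqWWb3Kc43btX/t3JeZmImspWzMu7zKUCVCIlq6u5mbupiHvsp1jMuVzsy3aJhsuZrJR5mqqoZDVTIzbbeZmaqpiJe+ynacu4e8zaZnmXq8qctDeph3eHRERHR9x3mpiGZ5pr/IaLmbqb3clleZyKzctRJrqqqqlmZVZa7ZiYmGRZzGvreLp5y6vcp1VYvLyqhlQYuszLuoZDRZ7+qpV5ebzced2IqHrcu8h3ZDnL3LhldDrJvcuodTNIzv6rxlabu7zIu6iYe8u7lXZCSYrLl1Z3vam8ynZWZDfO7arJU1u6zsp7u6h6y7hVdmZViLqJqYzKibu5ZVaEFs3aiZYga73dzLq824ipMlllQ1d1mazJirmLqZh2RXEZzJVEViOq27vdzducyFAnlzEkWZmbzJeKqZlmeHUTU526qpmpdojNarzM3JmmBMhEV6iZic3chnmZhkV3ZDdn7szMypyod7qlq8zMuHMt5ia8mLdV7clnqoeHeJh4qCr+3Mzcd6yYa5pbq723lT3VR6hLtVTsqGq4eaqqqIlxLO3cu8yUnLiGqqaqu5imKKunYnyFQrzIeYV7zLqXZiF8y8u7u4Fd15hayXuoiZZIzaQlzHUiu6VFZqzcqGVmV7mbu8zIEK/Xhzrcl6qIqnWthYrLZEKHUii8zcqHiYdY2Evd3aMa7saHO/7KiKuppZ3JVrpTAGUyn9isqHq4VEvEfd79cZ7Mp5Y8/sqGjM3GndAHhgAAVDbeyYu6zJRFnJSu3utTzsqZllztp3jMztq9gHgUAGdkJ+65iszKZXrLY67uxyXe26qWS+25q93O67oD0kmck1MY64mazMlnq5Y27+x0XN3e2VZp3Kqs7d7IdX1R7mMRQgfJnKrMyoiYZXzu2Xi9zP/WWHSsze3dzLl5pS3kAEYgCezNu8zKd3dnvN3KqszO/IqmRJ3v/rmruXZGzDA5hQBO/L3Lu5dmd4q7zcvLze64mahkS//7iqy3RppQJHggAL/7rLunVmeImqvezM3tyYmZiHRL/uuKu5VGQAFDYwAE3turumRmaKmarO297sl3iZmapkz+1mh2YQAAAzRhAQW93LqmJGZ5qZq92r7th3aLqqvGfe5hVlUQAAIiR2MjFs7slkEUV4qYm8tp7cqHZqurqqeL2gGakwABNzNYdUNr7schACVomXZ4dH7ZmqdmmruFecyzBt1QAERmRWd2VM3scQJGmruYZ4mb3Xe+2YZ4u1Ocu6EJ+wADdVZmZmZm3aQia83cqru93dzajf/odjasU63JYA/4AEU0h2Z4iIiXImne7cuqu8y93cnf/4RVJKxjnHMwD9MBIAWnZ5mIh3VZvMypqZmrvMzN29/8RXUjrYFpMTA8cQEABqZnqoh3mb3ZiHdleaq8ya7/7sdolRHPsDYyMEtTEjAHdmi6iHe838d5qomYh3mY3//YiZmEEP+ABUAgeEQzMiRYiKp2d8zeyYmqzImoZ4zu2qh5q2EC/xABVDJ1RDIiNGmJuVRou97smZesqrqszLlYmlWJIA32AgLLlmiXQzM1Z4q3RGes3dyZhmrey6iclWq7olYgD/EwDvpniHeJmJmqqpZWiKzdxyOZad7cuoi73d3BBGAPsyDP6IqXaKmZqrp3mImrrN2gB7t5zd26zJitzaEBkA+0Bv6omWWrlpuphXqpq827uSCuuom925aLuYm8sQLAP6M9+4iHeZZZyWRHrKeszImZjvupu7uoVpmJuYySA4CvhK7Zh2VoZnYyJIqqicypq7zd2GqndlNamaq8e7MEMf94zLl3dnZmICZ5qZiKuqrd3d7FOLmIeKqbu96pyRAa/5m6mImYZFY52UWImImaq8us3bU5zdyqu83c7siqYQnMuZdmeId4dp7DNHiYd4mriLy6llzu26md7c3/2XqyArq2RWdoiHiIq1JGZ5iIiaqryomqi+7bmL3svf/JeKMAWphDaoVoZmZ2M2hlaZmZqrupiby87IaKu5aN/oWKMAA8yzF7g0d2VlRVVohWmZmqy7qKzKp0RapjNb77VIkAAD3qMXp0SIdFVWVWiXVpmZrLqHvJdldnlRJa7+hVqBAADdoweXdkZlRYdVZ4hleamMu7zampqUViWc7/1WaGAAAu6UFnd2VEZXhmZXmHdYmXvN3Km7ulFnvt7v+DhmMAID7GU0aIZUVmiWZlenZ2aJu8zLmLyTB93u7u/BWFIAQQPZZjJ8p2VWaJZWWIVnZ3iM3LqHvGBe7e7/3GFFNUABBLdmJt2GZnd5dFVYh5mJmZ22eHe7MK/t3ut5lABYAAEll3eO6XeadWh2d6uryIu5q4m6eMcG/rmt1XqQAIMBMyW8ze2YmIhkWrqr3Kl2zZne7ZmswV/qiL21aTAFoANDOu7LqImHdkS9yqvKVGvbe+7sqatC7Hm87sRIQApwFWNM7Jd5qHiHat26mqU53duL26qqgwvWrd7uojdgCjAmdGzKd4uomqmLy6mZY47suZzJmapQfVndzN2DV3IWIEmXi6qXmpqqqZq6mIdVztypqVmaqkKnbdzd2ph0VBMmzJZ5rLiImrqYmpiIh2ncu7qUKqu7YUje3cqs1zBqMozKhle9yWeamZmIh4iInLm8yVEKqaswbO7Ied+iAKxEeYipVa3JdnmZqHiIiZm7id2lUw"/>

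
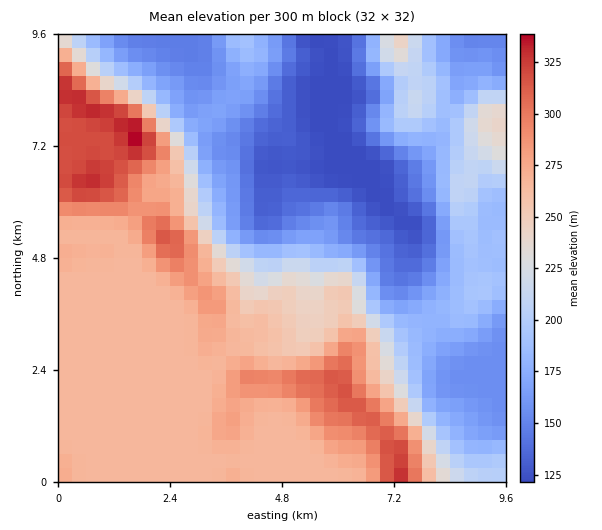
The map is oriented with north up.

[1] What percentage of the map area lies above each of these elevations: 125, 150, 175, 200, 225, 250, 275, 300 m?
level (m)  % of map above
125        95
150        84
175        68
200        56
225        50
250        44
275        16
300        8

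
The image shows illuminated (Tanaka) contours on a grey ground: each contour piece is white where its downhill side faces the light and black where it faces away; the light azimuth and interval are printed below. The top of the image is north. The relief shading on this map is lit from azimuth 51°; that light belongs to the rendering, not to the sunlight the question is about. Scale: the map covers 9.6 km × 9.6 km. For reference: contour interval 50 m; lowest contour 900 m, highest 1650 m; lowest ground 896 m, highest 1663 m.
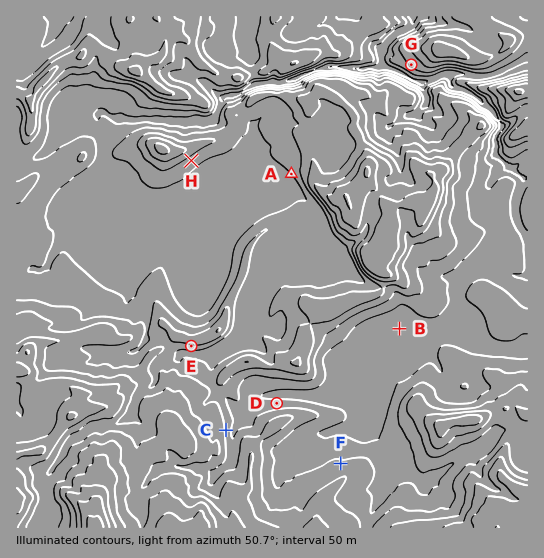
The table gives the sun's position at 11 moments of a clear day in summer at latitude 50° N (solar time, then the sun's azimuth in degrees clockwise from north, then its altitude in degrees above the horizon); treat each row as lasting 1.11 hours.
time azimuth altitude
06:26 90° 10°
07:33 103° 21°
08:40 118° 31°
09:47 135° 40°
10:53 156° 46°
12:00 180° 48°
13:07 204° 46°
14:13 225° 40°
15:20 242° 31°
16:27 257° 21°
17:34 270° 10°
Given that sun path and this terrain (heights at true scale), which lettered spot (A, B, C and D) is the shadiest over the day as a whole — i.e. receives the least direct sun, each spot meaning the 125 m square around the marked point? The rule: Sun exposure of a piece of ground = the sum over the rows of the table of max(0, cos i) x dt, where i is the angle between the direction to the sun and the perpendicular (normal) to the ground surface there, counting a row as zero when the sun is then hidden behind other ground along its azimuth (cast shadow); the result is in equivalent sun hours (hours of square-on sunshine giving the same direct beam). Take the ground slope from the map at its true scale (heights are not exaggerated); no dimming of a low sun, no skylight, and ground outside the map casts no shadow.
D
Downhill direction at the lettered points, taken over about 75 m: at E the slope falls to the S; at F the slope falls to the N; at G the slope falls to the SW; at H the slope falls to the SE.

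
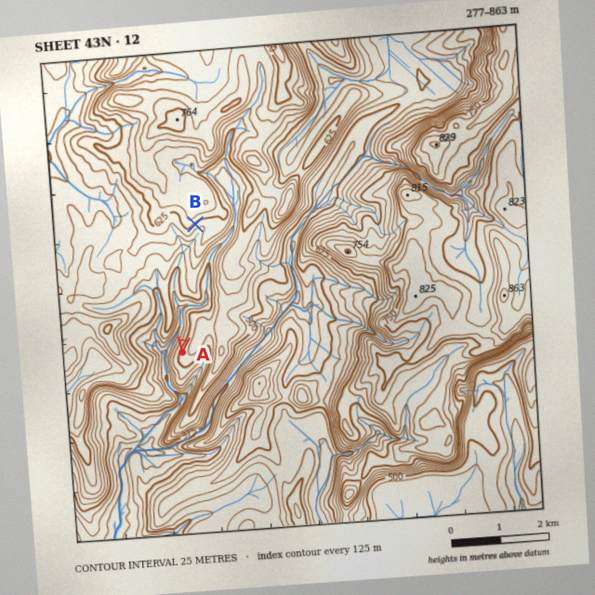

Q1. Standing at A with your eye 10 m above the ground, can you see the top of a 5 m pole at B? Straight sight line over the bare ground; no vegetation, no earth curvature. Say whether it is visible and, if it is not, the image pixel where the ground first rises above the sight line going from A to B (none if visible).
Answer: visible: true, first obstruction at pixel None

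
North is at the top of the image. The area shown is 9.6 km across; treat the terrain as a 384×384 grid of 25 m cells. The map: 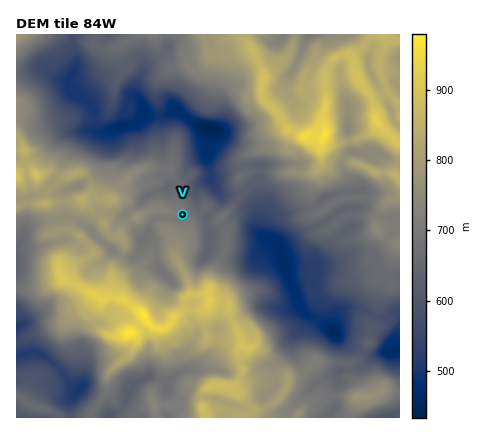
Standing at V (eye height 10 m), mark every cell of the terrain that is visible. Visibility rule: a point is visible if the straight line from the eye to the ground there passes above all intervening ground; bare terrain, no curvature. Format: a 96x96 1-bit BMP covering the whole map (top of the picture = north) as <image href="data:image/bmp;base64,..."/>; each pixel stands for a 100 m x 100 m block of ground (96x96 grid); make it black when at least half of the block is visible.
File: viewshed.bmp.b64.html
<image width="96" height="96" href="data:image/bmp;base64,Qk2+BAAAAAAAAD4AAAAoAAAAYAAAAGAAAAABAAEAAAAAAIAEAAATCwAAEwsAAAIAAAAAAAAA////AAAAAAAAAAAAAAAAAAAAAAAAAAAAAAAAAAAAAAAAAAAAAAAAAAAAAAAAAAAAAAAAAAAAAAAAAAAAAAAAAAAAAAAAAAAAAAAAAAAAAAAAAAAAAAAAAAAAAOAAAAAAAAAAAAAAAHAAAAAAAAAAAAAAAHgAAAAAAAAAAAAAADwAAAAAAAAAAAAAADgAAAAAAAAAAAAAAAAAAAAAAAAAAAAAAAAAAAAAAAAAAAAAAAAAAAAAAAAAAAAAAAAAAAAAAAAAAAAAAAAAAAAAAAAAAAAAAAAAAAAAAAAAAAAAAAAAAAAAAAAAAAAAAAAAAAAAAAAAAAAAAYAAAAAAAAAAAAAAAYAAAAAAAAAAAAAAAYAAAAAAGAAAAAAAA4AAAAAAfAAAAAAAB/AAAAAAcAAAAAAAB/AAAAAA4wAAAAAAB8AAAAABw4AAAAAAB8AAAAADwIAAAAAAA+AAAAAHgAAAAAAAB+AAAAAfAAAEAAAAD+AAAAx8AEAMAAAAD+AAADn4AD8MAAAAH4AAAOHwAD+cAAAB/4QAAcDwAB/8AAAB/8QAD8DgAB/wAAAB/8QAHwDAADPAAAAA//AAHgHAACAAAAAA//QAHgGAAGAAAAAA//wAHAAAAEAAAAAA//wAGAAAAMAAAAAA/54AAAAAAcAAAAAB/74AAAAAAcAAAAAD//8AAAAAAMAAAAAHz/8AAAAQAMAAAAAf//8AAAAQAMAIAAB4//MAAAAwAMAIAAD4D+AAAAA4AcAYAAD8B8AAAAM4B+A8AAD+A8AAAAIBD/B4AAHPA8AAAAADj/DgAAPAh8AAAAADgfjwAAPgB8AAAAABA//4AAP4AfAAAAHAB+ecAA/8APAAAIDAAEMGAD/GAPgAAADgAEMDAH/B//wAAADgAMADg//Afv0AAAAAAMAH///gAf8AAAAAAMAP///4AP8AAAAY+GAP///4AP8AAAAPPzgfn//wAP8AAAAPn5w/j//wAOYAAIAH/4A/B/ngAcQAAAAA/8A/g/jgAwAAAAAAAcA/wfz4AAAAAAAAAOA////4AAAAAAAAAOA////wAAAAAAAAAOA///vwAAAAAAAAAOA////wAAAAAAAAAGA////wAAEAAAAAAAA///+YAAAAAAAAAAAf//8IAAAAAAAAAAAf//gAAAAAAAAAAAAf//AAAAAAAAAAAAA//+AAAAAAAAAAAAA//8AAAAAAAAAAAAP//8AAAAAAAAAAAA///4AAAAAAAAAAAB///wAAAAAAAAAAAB///gAAAAAAAAAAAD///AAAAAAAAAAAAH///AAAAAAAAAAAAH//+AAAAAAAAAAAAf/+eAAAAAAAAAAAB//+/AAAAAAAAAAAD////AAAAAAAAAAAH////AAAAAAAAAAAD///+AAAAAAAAAAAAff/+AAAAAAAAAAAAOf/+AAAAAAAAAAAAMf/8AAAAAAAAAHgII838AAAAAAAAAH4cA434AAAAAAAAAD/8A434AAAAAAAAAA/8A4/wAAAAAAAAAAP+A4/AAAAAAAAAAAH/w4DAAAAAAA="/>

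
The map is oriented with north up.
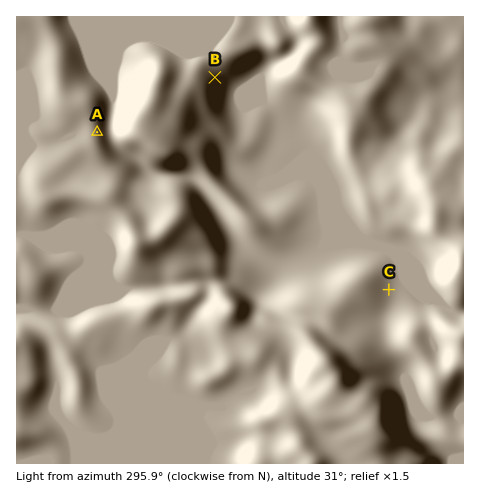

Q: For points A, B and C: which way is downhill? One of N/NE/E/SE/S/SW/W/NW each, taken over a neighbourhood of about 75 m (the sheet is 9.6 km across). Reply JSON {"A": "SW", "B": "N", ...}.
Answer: {"A": "E", "B": "E", "C": "E"}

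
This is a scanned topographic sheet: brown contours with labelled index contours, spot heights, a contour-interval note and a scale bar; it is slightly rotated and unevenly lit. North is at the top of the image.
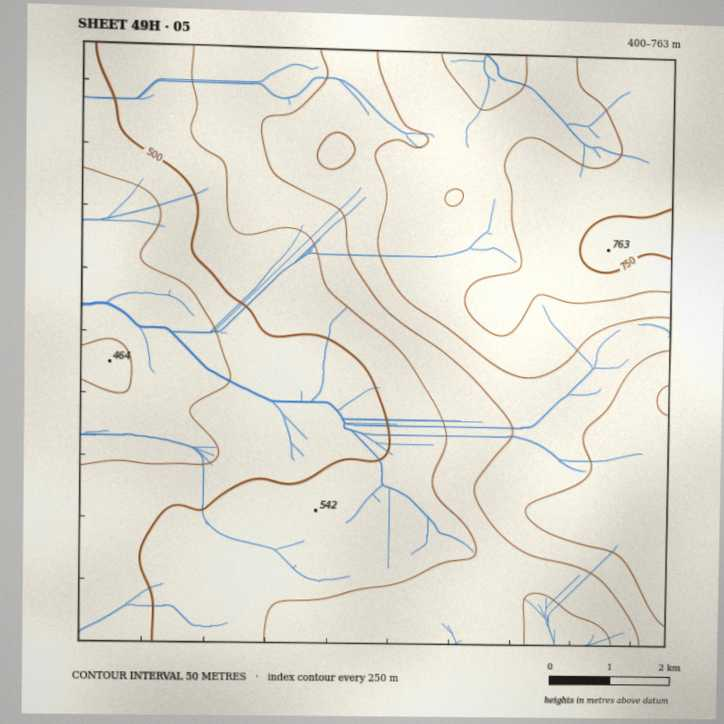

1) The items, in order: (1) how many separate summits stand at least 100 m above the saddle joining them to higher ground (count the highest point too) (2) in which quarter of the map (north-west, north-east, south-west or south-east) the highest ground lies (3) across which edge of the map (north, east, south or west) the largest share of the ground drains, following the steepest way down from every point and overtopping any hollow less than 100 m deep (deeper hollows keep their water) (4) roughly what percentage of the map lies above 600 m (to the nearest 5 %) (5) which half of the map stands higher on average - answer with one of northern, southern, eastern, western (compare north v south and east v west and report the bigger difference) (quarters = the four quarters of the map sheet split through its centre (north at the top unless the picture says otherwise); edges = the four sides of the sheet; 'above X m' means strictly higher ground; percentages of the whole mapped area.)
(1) Counting only tops that stand 100 m proud, the map has 1 summit.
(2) The highest point lies in the north-east quarter of the map.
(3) The largest share of the runoff leaves by the western edge.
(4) Roughly 40 % of the ground is higher than 600 m.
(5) The eastern half stands higher on average than the western half.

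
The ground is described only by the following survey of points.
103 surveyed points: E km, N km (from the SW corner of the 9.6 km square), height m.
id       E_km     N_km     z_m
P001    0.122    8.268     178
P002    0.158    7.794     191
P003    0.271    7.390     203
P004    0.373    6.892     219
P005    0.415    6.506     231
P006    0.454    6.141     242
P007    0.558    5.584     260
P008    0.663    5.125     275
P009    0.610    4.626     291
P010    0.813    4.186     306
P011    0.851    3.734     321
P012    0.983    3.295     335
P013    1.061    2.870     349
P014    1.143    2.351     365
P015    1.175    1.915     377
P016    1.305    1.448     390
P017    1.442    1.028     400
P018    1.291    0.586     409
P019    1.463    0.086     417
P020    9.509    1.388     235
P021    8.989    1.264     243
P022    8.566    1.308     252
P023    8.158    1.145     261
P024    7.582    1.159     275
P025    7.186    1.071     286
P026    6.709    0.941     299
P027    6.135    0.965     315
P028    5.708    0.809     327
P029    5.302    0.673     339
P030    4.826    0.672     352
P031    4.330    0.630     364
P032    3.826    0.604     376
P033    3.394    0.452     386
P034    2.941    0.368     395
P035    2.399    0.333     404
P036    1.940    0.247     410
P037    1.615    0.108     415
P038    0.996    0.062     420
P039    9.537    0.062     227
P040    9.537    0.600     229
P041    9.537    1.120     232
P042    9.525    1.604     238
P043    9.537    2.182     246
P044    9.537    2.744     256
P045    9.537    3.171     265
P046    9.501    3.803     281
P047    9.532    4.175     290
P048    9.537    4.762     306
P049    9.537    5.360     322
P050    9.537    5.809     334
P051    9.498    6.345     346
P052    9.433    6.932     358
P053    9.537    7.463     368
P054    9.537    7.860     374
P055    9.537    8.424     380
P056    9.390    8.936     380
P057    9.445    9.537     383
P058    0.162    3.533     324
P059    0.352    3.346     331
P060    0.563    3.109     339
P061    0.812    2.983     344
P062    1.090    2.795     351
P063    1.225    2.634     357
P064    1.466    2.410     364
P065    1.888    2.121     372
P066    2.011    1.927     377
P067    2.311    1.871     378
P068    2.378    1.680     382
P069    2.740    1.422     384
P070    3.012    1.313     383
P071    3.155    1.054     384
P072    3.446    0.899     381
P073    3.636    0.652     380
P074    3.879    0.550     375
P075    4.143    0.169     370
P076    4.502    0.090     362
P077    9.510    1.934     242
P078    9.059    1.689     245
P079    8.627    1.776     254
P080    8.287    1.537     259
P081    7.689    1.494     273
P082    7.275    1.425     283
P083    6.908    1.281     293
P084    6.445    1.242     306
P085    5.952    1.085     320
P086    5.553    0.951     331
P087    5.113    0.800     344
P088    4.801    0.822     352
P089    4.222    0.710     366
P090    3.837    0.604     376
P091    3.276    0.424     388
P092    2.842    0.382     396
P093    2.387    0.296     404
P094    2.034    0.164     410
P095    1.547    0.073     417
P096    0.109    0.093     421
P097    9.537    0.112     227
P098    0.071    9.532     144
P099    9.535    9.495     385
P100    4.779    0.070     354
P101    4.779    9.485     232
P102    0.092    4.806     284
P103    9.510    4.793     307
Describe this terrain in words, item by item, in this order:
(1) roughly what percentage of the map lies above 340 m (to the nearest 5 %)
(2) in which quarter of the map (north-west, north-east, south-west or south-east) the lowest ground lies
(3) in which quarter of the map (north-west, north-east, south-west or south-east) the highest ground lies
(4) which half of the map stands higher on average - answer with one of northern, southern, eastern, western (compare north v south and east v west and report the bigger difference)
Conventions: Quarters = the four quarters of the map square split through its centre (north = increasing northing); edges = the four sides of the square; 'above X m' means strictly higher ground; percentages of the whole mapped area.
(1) Roughly 20 % of the ground is higher than 340 m.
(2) The lowest ground is in the north-west quarter.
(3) The highest point lies in the south-west quarter of the map.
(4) The southern half stands higher on average than the northern half.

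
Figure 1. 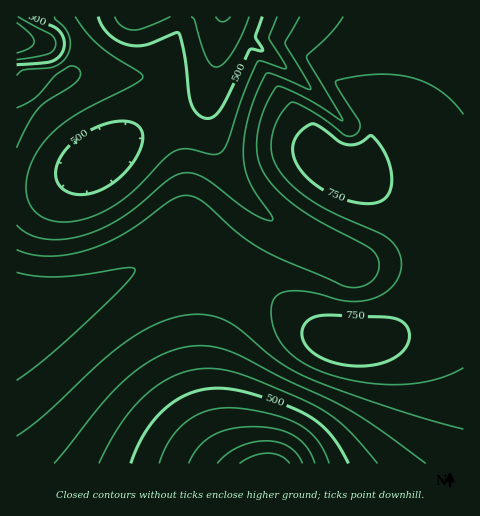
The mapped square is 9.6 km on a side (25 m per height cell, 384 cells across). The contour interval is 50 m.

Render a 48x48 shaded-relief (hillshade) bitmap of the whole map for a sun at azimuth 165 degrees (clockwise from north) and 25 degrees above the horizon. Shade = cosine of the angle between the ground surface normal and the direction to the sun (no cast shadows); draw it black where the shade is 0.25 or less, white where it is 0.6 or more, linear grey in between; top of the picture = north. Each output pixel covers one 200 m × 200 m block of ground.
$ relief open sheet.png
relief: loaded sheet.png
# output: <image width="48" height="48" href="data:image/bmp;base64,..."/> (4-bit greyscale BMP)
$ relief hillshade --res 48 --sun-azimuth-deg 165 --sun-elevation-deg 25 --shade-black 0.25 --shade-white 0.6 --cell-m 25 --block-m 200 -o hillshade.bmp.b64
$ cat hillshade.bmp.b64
<image width="48" height="48" href="data:image/bmp;base64,Qk32BAAAAAAAAHYAAAAoAAAAMAAAADAAAAABAAQAAAAAAIAEAAATCwAAEwsAABAAAAAAAAAAAAAAABEREQAiIiIAMzMzAERERABVVVUAZmZmAHd3dwCIiIgAmZmZAKqqqgC7u7sAzMzMAN3d3QDu7u4A////AJmZmZmZmZmZmaqrze7uy5mIiJmZmZmZmZmZmZmZmZmqqqqrvN7u26mZmZmZmZmZmZmZmZmaqqqqqqqrvN3u3LqpmZmZmZmZmZmZmZqqqqqqqqq7vM3d3cuqqqqqqZmZmZmZmaqqqqqqu7u7vMzd3cy7uqqqqqmZmZmZmqqqqqq7u7u7vMzd3dzMu7u6qqqZmZmZmqqqqqu7u7u8zMzd3d3czMu7uqqpmZmZmqqqqqu7u7vMzMzd3d3d3MzLuqqpmZmZmqqqqqu7u7zMzMzN3d3d3dzLu6qpmZmZmaqqqqu7u7vMzMzM3d3d3dzLu6qpmZmZmaqqqqu7u7u7vMzMzM3d3My7uqqZmZmZmZqqqqq7u7u7u7u7u7u7u7uqqpmZmZmZmZmqqqqru7u7uqqqqZmZmZmZmZmYiJmZmZmaqqqqqqqqqqmZiHd3d3d3iIiIiIiJmZmZmqqqqqqqqZmId2ZVRFVWd3iIiIiIiZmZmZqqqqqpmZiHZlVDMzNFZnd3iHeIiIiZmZmZqpmZmYh3ZVRDIiI0Vmd3d3d3d4iImZmZmZmZmIh2ZUQzIREjRWd3d2ZmZneIiJmZmZmZiId2ZUQzIhEjRWd3d1VVVWZ3eIiZmZmYiHdmVUQzMzM0VWd3d0REREVWd4iIiIiIh3ZlVEREVVVVVnd3d0MzMzRFVneIiIiId2ZVRERVZ4d2d3d3dzMyIiIzRWZ3iIiHdmVURFVniamYh3d3d0MyIhEiNEVnd3d3ZlVVVWeJqrupmIiIh0QzIhERIjRWZ3d2ZVVVZ4mqu7u6mIiIiFRDMiEREiNFVmZmVVVmeJq7zMu6mYiIiGVUQzIhESI0VWZlVVZ4mqvMzLuqmYiIiHZlVUMyIRIjRFVVVWeJq7zMy7qpmIiIiId2ZlVDIiIiNERVVniaq7u7uqqZiIiIiIiHdmZUQyIiM0RFVniaq7uqqpmYiIiIh5mId3ZlVDMiMzRFZniaqqqZmYiIiIiHd6qZiHd2ZUQzMzRFZniJmZmIiIiId3d3d6qqmId3ZlRENERFVmd4iIh3d3d3d3d3d6q6qpiId2VURERVVWZnd3dmU0Z3d3d3d6q7u6qZiHZlVVVVVVVWZmZkIARnd3d3d5q7u7uqmYd2ZlVVRERVVVVCEBNnd3d3d4mrvMu7qZiHdmZVRERERVQQJmZmd3d3d3iau8y7uqmYh3ZlRDNERDECaZdmd3d3d2eJq7u7uqqZiHdlQzM0QxAmmYZmd3d3d1Z4mqu7uqqZiIdlQzMzMAJpmGZmd3d3d0VniJqqqZmZmIdlQzMyACaZdmZmd3d3dyESR4iIiIeIiIdlQzIgAnmXZWZmd3d3dwAAA3d3ZmZniId1QzIQN5l2VmZmd3d3dwAAAFZlVERFeId2QzIViYdVVmZmd3d3dwEiEUVUMyI0Z3d2UzNol2VVZmZnd3d3d2eJdlVUMiIiR3d2VDV3ZVVVZmZnd3d3d73uyGZVQzIiJXd2VDRERVVWZmZnd3d3d+//+GZlVEMiJHd2VDM0RVVWZmZ3d3d3dw=="/>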